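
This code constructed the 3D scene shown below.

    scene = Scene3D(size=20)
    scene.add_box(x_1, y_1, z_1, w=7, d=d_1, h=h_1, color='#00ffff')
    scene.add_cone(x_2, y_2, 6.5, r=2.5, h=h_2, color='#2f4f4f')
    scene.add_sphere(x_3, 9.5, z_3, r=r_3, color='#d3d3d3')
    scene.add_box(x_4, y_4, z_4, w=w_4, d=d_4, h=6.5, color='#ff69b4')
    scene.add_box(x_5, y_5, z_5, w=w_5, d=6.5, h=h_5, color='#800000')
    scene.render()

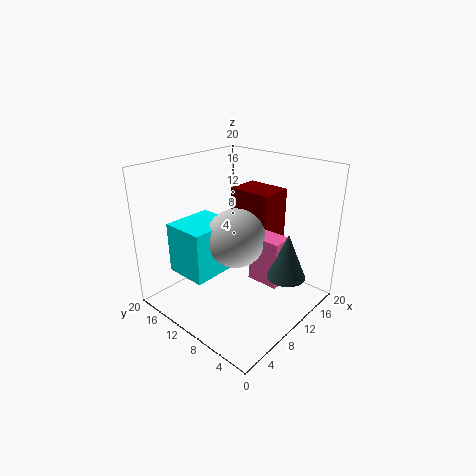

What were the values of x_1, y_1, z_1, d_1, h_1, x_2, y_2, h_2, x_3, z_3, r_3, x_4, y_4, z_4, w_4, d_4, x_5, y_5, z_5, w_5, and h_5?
x_1 = 3, y_1 = 10.5, z_1 = 5.5, d_1 = 6, h_1 = 7, x_2 = 11, y_2 = 2.5, h_2 = 6, x_3 = 9, z_3 = 10.5, r_3 = 4, x_4 = 10, y_4 = 3.5, z_4 = 4.5, w_4 = 3, d_4 = 4.5, x_5 = 13.5, y_5 = 8, z_5 = 7.5, w_5 = 5, h_5 = 8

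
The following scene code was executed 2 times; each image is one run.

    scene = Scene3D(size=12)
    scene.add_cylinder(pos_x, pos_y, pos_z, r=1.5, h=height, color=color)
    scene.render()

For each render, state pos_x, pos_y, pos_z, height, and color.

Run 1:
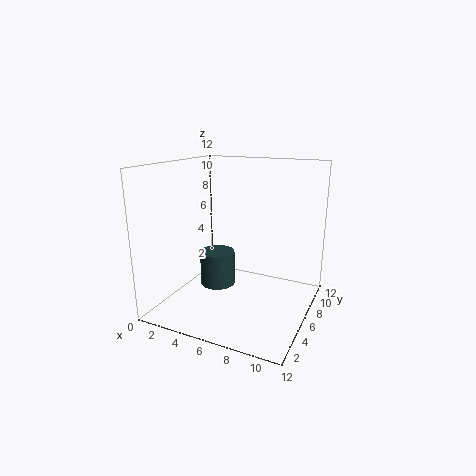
pos_x = 4, pos_y = 6, pos_z = 1.5, height = 3, color = 'darkslategray'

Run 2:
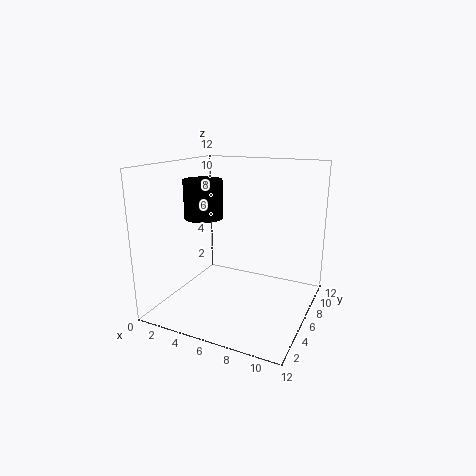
pos_x = 4, pos_y = 4, pos_z = 8, height = 3, color = 'black'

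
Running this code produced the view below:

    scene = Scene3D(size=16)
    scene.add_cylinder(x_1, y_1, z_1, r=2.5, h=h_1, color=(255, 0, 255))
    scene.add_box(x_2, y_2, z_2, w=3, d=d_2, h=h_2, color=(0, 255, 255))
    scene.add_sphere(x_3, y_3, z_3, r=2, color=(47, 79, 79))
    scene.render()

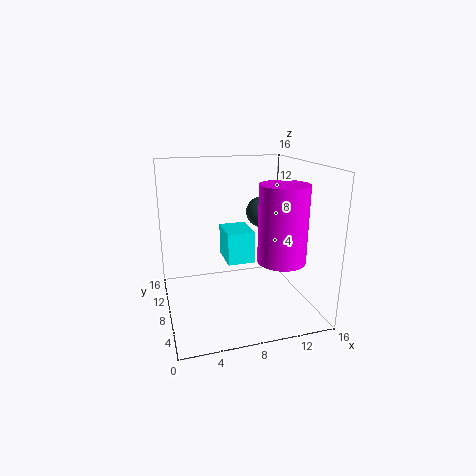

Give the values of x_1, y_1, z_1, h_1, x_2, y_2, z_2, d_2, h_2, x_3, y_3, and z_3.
x_1 = 11.5
y_1 = 4
z_1 = 6.5
h_1 = 8
x_2 = 6.5
y_2 = 6.5
z_2 = 5.5
d_2 = 4
h_2 = 3.5
x_3 = 13
y_3 = 14
z_3 = 9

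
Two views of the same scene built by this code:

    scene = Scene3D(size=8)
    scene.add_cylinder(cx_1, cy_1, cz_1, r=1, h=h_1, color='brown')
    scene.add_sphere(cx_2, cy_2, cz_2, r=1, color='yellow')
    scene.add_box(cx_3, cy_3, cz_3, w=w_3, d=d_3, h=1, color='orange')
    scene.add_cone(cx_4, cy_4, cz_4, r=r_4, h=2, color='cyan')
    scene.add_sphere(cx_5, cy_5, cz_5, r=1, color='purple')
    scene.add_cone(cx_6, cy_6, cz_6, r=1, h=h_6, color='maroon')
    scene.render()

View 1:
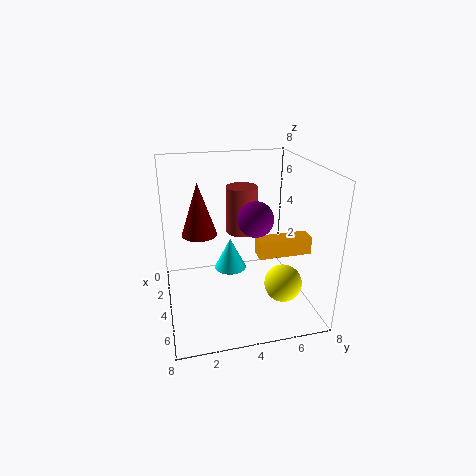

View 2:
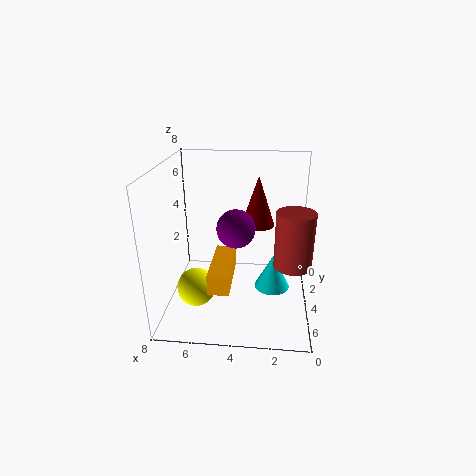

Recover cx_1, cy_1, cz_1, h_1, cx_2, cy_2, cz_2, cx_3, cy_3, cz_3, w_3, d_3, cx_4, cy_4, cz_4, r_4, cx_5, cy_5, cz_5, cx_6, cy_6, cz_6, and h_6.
cx_1 = 1; cy_1 = 5; cz_1 = 3; h_1 = 3; cx_2 = 6; cy_2 = 6; cz_2 = 2; cx_3 = 4; cy_3 = 5; cz_3 = 3; w_3 = 1; d_3 = 3; cx_4 = 2; cy_4 = 4; cz_4 = 1; r_4 = 1; cx_5 = 4; cy_5 = 5; cz_5 = 5; cx_6 = 3; cy_6 = 2; cz_6 = 4; h_6 = 3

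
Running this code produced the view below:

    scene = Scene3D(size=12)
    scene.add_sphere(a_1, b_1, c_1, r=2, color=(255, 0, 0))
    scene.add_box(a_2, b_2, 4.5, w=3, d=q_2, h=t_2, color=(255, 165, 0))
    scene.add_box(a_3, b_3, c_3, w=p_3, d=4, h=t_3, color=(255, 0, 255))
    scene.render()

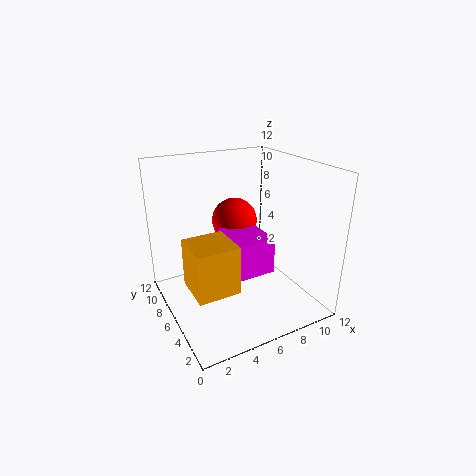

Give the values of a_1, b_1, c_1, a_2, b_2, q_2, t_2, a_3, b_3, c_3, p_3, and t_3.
a_1 = 7
b_1 = 8.5
c_1 = 6.5
a_2 = 0.5
b_2 = 1
q_2 = 3
t_2 = 3.5
a_3 = 5
b_3 = 3.5
c_3 = 3.5
p_3 = 3
t_3 = 3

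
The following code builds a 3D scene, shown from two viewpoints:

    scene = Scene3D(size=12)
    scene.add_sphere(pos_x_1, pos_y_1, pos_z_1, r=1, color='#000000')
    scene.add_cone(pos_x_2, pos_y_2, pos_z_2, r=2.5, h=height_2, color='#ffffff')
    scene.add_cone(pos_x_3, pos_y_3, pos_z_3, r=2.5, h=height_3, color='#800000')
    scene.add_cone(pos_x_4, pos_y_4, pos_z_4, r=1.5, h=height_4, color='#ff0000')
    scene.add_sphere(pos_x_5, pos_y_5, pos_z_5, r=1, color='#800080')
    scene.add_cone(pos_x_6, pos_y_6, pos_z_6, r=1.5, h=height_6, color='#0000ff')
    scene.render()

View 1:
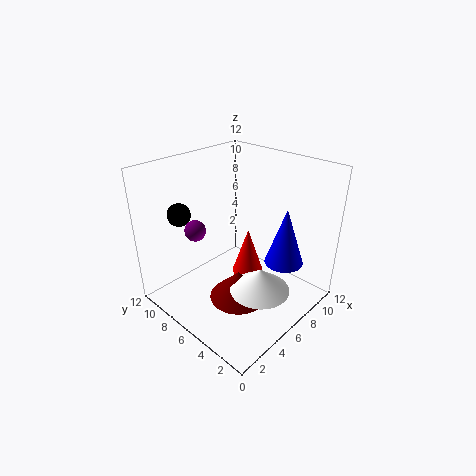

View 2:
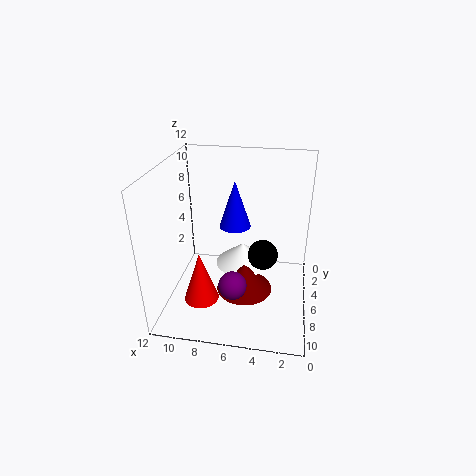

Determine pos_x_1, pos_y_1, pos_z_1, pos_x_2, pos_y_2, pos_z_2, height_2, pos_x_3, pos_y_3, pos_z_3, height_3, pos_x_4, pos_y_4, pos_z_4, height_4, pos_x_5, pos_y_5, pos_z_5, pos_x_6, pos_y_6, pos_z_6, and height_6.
pos_x_1 = 3.5, pos_y_1 = 10.5, pos_z_1 = 7.5, pos_x_2 = 6, pos_y_2 = 3.5, pos_z_2 = 2, height_2 = 2, pos_x_3 = 5.5, pos_y_3 = 5.5, pos_z_3 = 0.5, height_3 = 2.5, pos_x_4 = 9, pos_y_4 = 7.5, pos_z_4 = 0.5, height_4 = 4.5, pos_x_5 = 5.5, pos_y_5 = 11, pos_z_5 = 5, pos_x_6 = 7, pos_y_6 = 2, pos_z_6 = 5, height_6 = 4.5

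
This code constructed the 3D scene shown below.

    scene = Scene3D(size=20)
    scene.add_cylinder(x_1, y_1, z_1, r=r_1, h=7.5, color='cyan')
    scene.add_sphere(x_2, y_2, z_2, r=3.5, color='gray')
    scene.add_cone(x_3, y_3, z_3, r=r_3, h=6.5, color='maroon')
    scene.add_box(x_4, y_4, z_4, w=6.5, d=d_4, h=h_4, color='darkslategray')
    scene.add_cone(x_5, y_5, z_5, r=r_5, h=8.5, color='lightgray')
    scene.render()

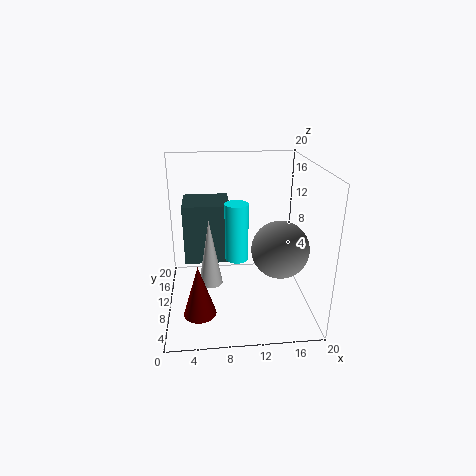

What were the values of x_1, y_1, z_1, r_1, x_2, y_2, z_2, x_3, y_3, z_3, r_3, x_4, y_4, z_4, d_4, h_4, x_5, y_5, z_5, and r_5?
x_1 = 9.5; y_1 = 7; z_1 = 8.5; r_1 = 1.5; x_2 = 14.5; y_2 = 4; z_2 = 11; x_3 = 4.5; y_3 = 2.5; z_3 = 3.5; r_3 = 2; x_4 = 2.5; y_4 = 10.5; z_4 = 6; d_4 = 6; h_4 = 8.5; x_5 = 6; y_5 = 5.5; z_5 = 6; r_5 = 1.5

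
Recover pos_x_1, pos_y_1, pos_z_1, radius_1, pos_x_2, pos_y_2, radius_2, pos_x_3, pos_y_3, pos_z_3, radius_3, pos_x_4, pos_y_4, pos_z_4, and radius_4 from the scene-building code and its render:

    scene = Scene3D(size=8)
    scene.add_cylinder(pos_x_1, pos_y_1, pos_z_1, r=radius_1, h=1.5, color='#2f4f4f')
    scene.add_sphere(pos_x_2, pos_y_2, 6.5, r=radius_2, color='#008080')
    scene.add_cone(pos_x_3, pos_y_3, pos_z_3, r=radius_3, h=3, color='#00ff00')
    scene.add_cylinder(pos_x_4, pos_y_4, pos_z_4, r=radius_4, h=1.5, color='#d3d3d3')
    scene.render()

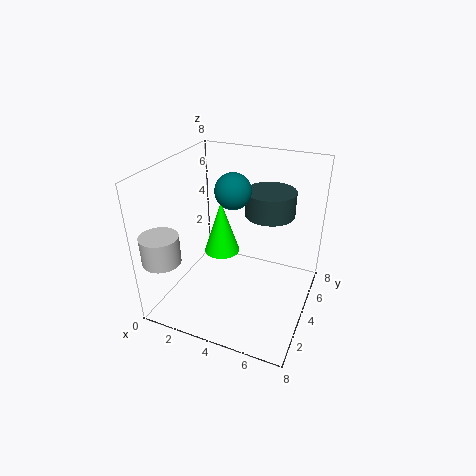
pos_x_1 = 5; pos_y_1 = 6.5; pos_z_1 = 4.5; radius_1 = 1.5; pos_x_2 = 3.5; pos_y_2 = 4.5; radius_2 = 1; pos_x_3 = 3; pos_y_3 = 4; pos_z_3 = 3; radius_3 = 1; pos_x_4 = 1; pos_y_4 = 1; pos_z_4 = 3.5; radius_4 = 1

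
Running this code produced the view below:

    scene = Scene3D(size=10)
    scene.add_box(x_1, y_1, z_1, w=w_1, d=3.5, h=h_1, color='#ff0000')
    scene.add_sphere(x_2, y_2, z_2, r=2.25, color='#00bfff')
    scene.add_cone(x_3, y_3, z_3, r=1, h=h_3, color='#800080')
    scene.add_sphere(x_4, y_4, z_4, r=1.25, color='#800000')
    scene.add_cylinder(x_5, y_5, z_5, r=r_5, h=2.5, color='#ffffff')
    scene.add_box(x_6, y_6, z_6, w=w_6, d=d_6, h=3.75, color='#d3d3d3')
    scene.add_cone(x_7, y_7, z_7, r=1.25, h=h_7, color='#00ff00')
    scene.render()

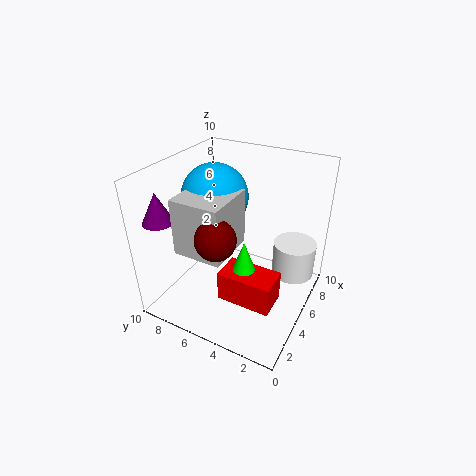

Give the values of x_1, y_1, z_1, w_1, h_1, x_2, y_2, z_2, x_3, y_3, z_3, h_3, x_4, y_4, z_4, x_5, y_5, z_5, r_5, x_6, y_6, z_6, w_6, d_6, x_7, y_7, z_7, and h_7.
x_1 = 1.75, y_1 = 1.25, z_1 = 2.25, w_1 = 2, h_1 = 2, x_2 = 5, y_2 = 6.75, z_2 = 7.75, x_3 = 1.5, y_3 = 8.75, z_3 = 7, h_3 = 2, x_4 = 1.75, y_4 = 4.75, z_4 = 6.75, x_5 = 7, y_5 = 1.5, z_5 = 2, r_5 = 1.5, x_6 = 1.5, y_6 = 4.5, z_6 = 5, w_6 = 3.5, d_6 = 3.25, x_7 = 3, y_7 = 3.5, z_7 = 2.75, h_7 = 3.5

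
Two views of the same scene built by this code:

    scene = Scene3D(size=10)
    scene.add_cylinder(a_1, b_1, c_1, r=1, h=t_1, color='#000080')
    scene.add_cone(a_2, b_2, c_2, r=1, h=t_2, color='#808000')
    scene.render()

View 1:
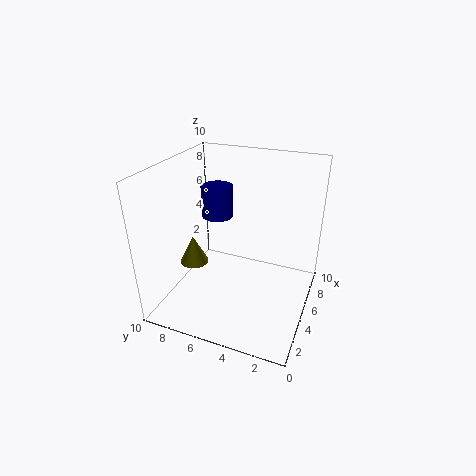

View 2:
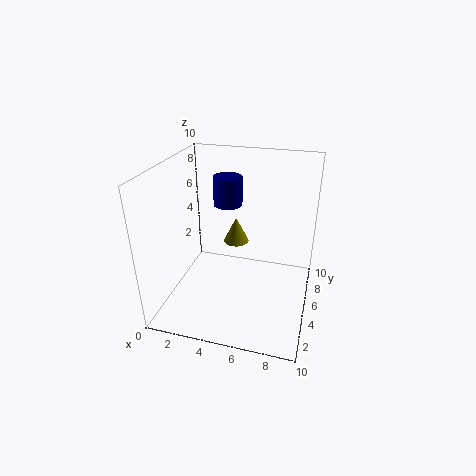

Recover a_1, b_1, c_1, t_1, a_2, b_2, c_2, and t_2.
a_1 = 4; b_1 = 6; c_1 = 7; t_1 = 2; a_2 = 4; b_2 = 8; c_2 = 3; t_2 = 2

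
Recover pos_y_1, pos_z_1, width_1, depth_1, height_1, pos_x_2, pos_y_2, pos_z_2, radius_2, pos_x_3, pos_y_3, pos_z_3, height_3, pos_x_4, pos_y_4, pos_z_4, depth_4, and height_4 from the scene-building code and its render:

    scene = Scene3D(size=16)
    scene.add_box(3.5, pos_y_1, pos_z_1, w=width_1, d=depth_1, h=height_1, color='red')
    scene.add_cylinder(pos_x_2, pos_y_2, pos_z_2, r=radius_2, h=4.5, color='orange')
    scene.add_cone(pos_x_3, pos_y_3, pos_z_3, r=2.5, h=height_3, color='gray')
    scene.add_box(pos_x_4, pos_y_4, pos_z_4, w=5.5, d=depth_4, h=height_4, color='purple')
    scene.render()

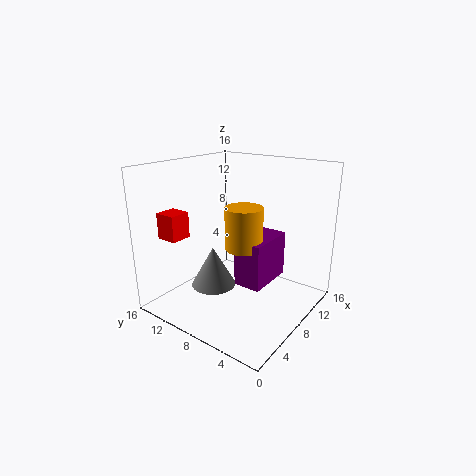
pos_y_1 = 13.5
pos_z_1 = 7.5
width_1 = 2.5
depth_1 = 2.5
height_1 = 3
pos_x_2 = 7
pos_y_2 = 6.5
pos_z_2 = 7.5
radius_2 = 2
pos_x_3 = 6
pos_y_3 = 10
pos_z_3 = 2.5
height_3 = 4.5
pos_x_4 = 6
pos_y_4 = 4
pos_z_4 = 3.5
depth_4 = 3
height_4 = 5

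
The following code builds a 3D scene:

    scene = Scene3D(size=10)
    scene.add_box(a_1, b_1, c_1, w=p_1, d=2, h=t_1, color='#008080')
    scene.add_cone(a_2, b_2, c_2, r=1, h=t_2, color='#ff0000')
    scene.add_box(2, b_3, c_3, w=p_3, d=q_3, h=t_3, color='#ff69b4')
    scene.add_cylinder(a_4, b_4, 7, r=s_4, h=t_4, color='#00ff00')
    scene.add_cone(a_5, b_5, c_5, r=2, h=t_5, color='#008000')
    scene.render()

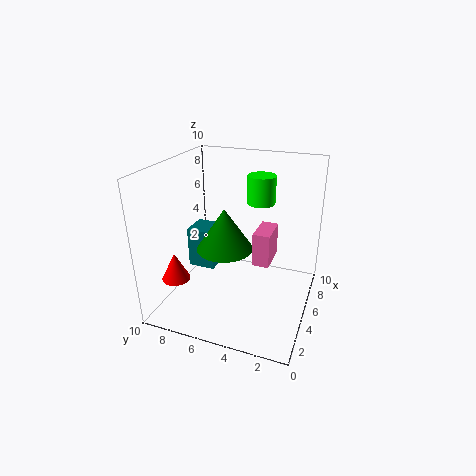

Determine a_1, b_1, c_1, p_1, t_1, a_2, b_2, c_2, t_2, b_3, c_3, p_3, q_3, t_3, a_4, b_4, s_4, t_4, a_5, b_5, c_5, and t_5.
a_1 = 5, b_1 = 7, c_1 = 2, p_1 = 2, t_1 = 3, a_2 = 3, b_2 = 9, c_2 = 2, t_2 = 2, b_3 = 2, c_3 = 5, p_3 = 2, q_3 = 1, t_3 = 2, a_4 = 7, b_4 = 4, s_4 = 1, t_4 = 2, a_5 = 5, b_5 = 6, c_5 = 4, t_5 = 3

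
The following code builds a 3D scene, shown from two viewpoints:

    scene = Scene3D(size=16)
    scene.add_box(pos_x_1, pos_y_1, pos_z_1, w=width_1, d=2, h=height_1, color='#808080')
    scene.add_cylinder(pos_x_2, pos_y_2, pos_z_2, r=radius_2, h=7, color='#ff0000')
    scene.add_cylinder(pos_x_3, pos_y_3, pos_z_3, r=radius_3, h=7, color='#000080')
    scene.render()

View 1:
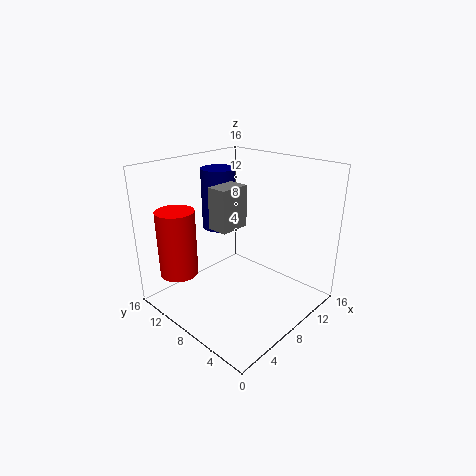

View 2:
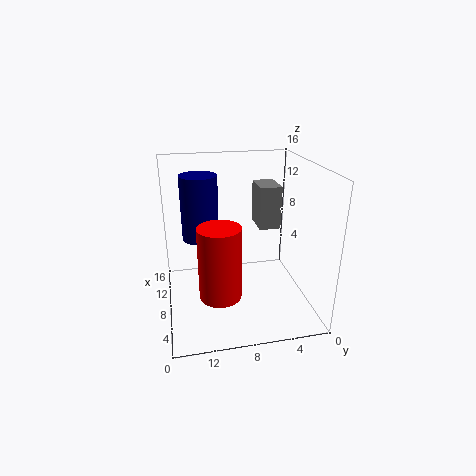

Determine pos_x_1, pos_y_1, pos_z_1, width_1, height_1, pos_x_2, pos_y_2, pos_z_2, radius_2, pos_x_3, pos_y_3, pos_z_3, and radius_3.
pos_x_1 = 3, pos_y_1 = 5, pos_z_1 = 11, width_1 = 3, height_1 = 4, pos_x_2 = 2, pos_y_2 = 11, pos_z_2 = 5, radius_2 = 2, pos_x_3 = 9, pos_y_3 = 12, pos_z_3 = 8, radius_3 = 2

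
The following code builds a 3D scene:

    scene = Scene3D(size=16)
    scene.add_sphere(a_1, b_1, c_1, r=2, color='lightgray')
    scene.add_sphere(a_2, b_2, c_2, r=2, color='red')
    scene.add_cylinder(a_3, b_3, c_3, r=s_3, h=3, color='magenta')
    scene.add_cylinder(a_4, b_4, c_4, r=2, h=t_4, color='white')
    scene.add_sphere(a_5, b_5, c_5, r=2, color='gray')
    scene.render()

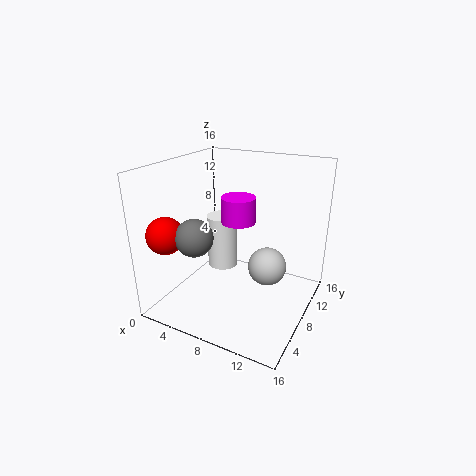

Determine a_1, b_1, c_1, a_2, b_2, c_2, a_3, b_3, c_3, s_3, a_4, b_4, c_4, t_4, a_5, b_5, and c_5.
a_1 = 12, b_1 = 7, c_1 = 6, a_2 = 2, b_2 = 3, c_2 = 9, a_3 = 7, b_3 = 10, c_3 = 9, s_3 = 2, a_4 = 3, b_4 = 13, c_4 = 1, t_4 = 7, a_5 = 5, b_5 = 4, c_5 = 9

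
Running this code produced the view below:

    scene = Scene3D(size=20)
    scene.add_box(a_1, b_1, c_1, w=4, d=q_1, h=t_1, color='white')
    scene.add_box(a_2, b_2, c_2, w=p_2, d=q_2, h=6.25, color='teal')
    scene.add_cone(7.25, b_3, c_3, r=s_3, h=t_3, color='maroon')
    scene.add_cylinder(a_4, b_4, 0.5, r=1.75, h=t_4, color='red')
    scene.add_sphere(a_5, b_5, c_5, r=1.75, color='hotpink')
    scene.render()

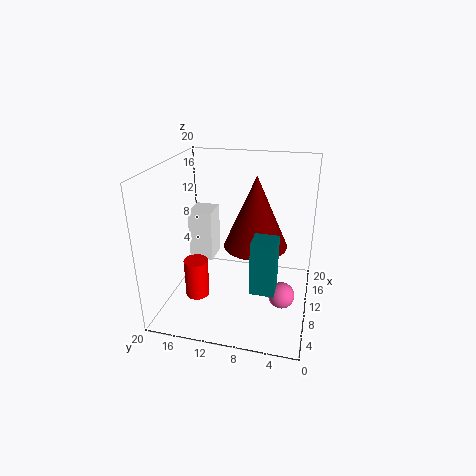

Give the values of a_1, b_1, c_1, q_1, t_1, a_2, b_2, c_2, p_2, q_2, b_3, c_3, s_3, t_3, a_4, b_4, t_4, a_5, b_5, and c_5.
a_1 = 11; b_1 = 14.25; c_1 = 5.25; q_1 = 3.5; t_1 = 7.5; a_2 = 0.25; b_2 = 3.5; c_2 = 8.25; p_2 = 2.75; q_2 = 2.75; b_3 = 7; c_3 = 10.75; s_3 = 4; t_3 = 9; a_4 = 8.75; b_4 = 16; t_4 = 5.75; a_5 = 7.25; b_5 = 3.25; c_5 = 3.5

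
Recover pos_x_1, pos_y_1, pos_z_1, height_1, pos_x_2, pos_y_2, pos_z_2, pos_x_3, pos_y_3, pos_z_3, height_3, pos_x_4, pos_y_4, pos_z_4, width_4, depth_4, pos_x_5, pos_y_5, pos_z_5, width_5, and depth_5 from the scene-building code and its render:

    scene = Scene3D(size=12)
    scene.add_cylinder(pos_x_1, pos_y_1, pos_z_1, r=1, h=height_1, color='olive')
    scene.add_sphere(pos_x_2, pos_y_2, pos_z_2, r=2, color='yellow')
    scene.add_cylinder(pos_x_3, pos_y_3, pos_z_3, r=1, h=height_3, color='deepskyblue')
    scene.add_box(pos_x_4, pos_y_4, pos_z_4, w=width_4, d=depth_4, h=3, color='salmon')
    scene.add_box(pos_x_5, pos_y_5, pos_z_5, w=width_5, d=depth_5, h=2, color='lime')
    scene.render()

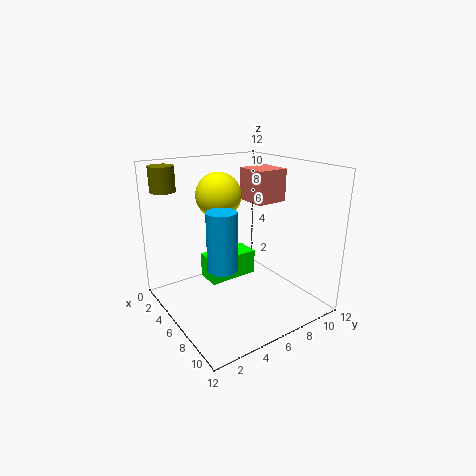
pos_x_1 = 3, pos_y_1 = 1, pos_z_1 = 10, height_1 = 2, pos_x_2 = 3, pos_y_2 = 6, pos_z_2 = 9, pos_x_3 = 10, pos_y_3 = 2, pos_z_3 = 6, height_3 = 4, pos_x_4 = 2, pos_y_4 = 9, pos_z_4 = 8, width_4 = 3, depth_4 = 3, pos_x_5 = 5, pos_y_5 = 3, pos_z_5 = 3, width_5 = 2, depth_5 = 4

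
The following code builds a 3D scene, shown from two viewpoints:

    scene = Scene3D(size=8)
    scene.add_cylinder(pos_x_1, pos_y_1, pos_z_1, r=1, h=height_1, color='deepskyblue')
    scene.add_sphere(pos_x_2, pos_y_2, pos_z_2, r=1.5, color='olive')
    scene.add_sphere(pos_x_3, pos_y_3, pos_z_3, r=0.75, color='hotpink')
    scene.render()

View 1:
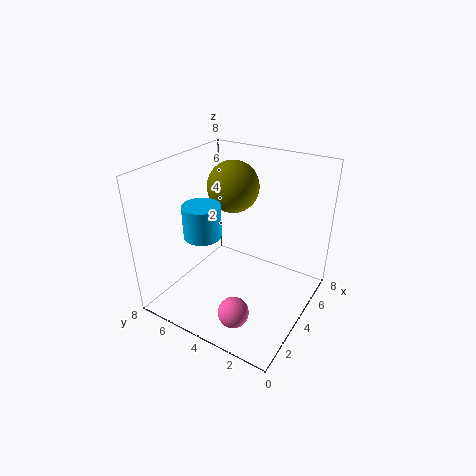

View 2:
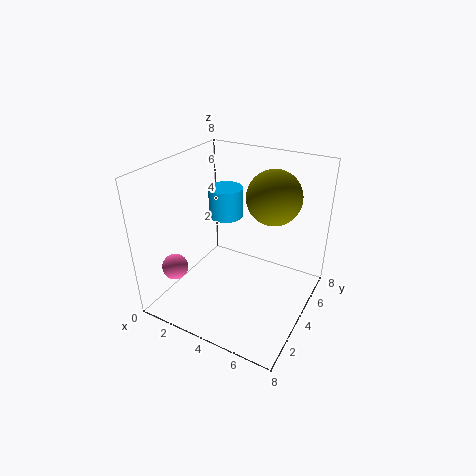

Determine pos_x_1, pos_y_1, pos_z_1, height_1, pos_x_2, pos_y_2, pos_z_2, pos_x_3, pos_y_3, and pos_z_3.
pos_x_1 = 2.5; pos_y_1 = 5.25; pos_z_1 = 4.5; height_1 = 1.75; pos_x_2 = 5.5; pos_y_2 = 5.25; pos_z_2 = 6.25; pos_x_3 = 0.75; pos_y_3 = 2.25; pos_z_3 = 2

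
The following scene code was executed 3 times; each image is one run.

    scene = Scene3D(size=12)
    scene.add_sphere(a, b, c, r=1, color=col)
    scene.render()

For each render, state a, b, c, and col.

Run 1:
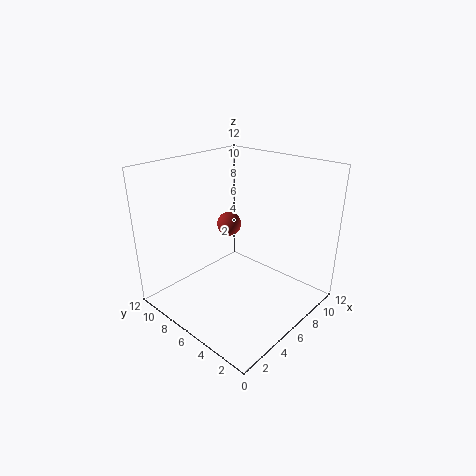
a = 6; b = 7; c = 7; col = 'brown'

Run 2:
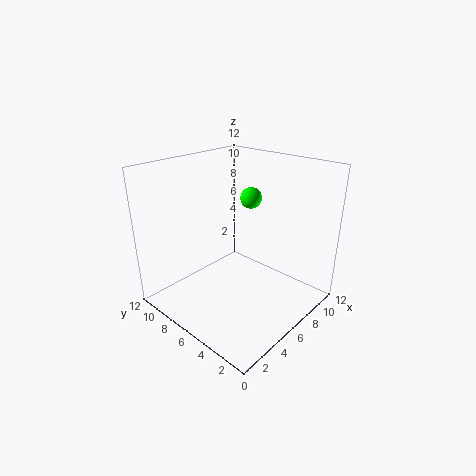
a = 10; b = 8; c = 8; col = 'lime'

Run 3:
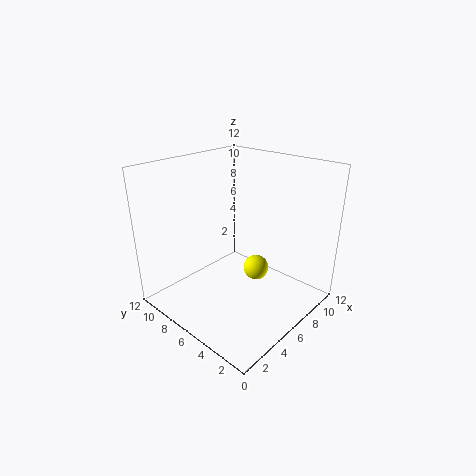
a = 6; b = 4; c = 4; col = 'yellow'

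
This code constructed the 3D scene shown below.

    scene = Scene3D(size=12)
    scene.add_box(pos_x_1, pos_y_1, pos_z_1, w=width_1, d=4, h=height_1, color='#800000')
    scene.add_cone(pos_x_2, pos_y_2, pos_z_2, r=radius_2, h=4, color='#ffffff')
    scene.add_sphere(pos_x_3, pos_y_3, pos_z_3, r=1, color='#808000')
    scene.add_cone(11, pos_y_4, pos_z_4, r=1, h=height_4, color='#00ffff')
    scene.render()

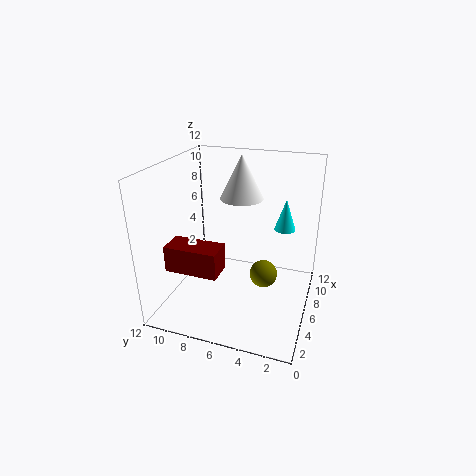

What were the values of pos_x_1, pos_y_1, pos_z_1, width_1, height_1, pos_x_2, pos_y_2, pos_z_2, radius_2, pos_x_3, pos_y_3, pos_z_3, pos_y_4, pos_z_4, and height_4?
pos_x_1 = 1
pos_y_1 = 6
pos_z_1 = 5
width_1 = 2
height_1 = 2
pos_x_2 = 10
pos_y_2 = 7
pos_z_2 = 8
radius_2 = 2
pos_x_3 = 3
pos_y_3 = 3
pos_z_3 = 5
pos_y_4 = 3
pos_z_4 = 5
height_4 = 3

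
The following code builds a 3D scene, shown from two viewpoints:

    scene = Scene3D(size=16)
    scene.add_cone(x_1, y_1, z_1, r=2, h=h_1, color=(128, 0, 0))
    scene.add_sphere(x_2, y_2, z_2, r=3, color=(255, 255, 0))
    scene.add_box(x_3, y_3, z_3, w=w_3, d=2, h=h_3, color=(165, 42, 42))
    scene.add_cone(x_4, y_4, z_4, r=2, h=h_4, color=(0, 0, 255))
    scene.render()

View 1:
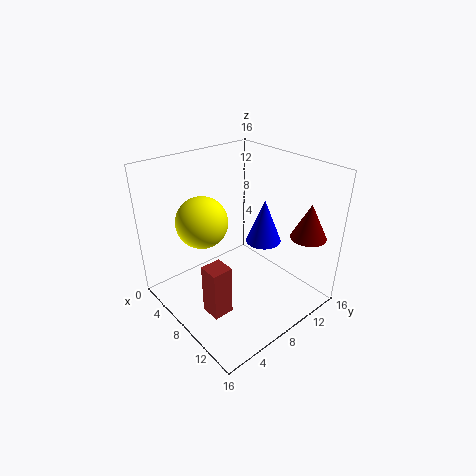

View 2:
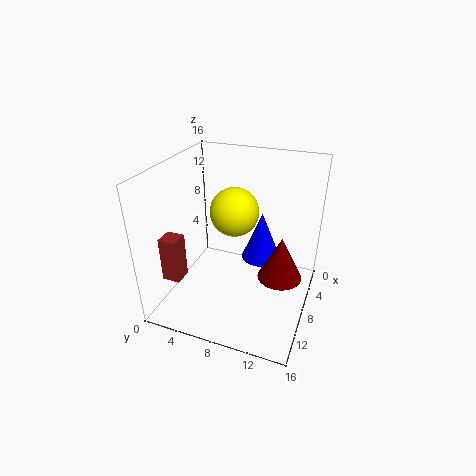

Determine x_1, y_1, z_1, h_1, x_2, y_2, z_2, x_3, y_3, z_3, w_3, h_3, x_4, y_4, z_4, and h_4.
x_1 = 13, y_1 = 14, z_1 = 8, h_1 = 4, x_2 = 4, y_2 = 6, z_2 = 9, x_3 = 11, y_3 = 1, z_3 = 4, w_3 = 2, h_3 = 5, x_4 = 9, y_4 = 11, z_4 = 7, h_4 = 5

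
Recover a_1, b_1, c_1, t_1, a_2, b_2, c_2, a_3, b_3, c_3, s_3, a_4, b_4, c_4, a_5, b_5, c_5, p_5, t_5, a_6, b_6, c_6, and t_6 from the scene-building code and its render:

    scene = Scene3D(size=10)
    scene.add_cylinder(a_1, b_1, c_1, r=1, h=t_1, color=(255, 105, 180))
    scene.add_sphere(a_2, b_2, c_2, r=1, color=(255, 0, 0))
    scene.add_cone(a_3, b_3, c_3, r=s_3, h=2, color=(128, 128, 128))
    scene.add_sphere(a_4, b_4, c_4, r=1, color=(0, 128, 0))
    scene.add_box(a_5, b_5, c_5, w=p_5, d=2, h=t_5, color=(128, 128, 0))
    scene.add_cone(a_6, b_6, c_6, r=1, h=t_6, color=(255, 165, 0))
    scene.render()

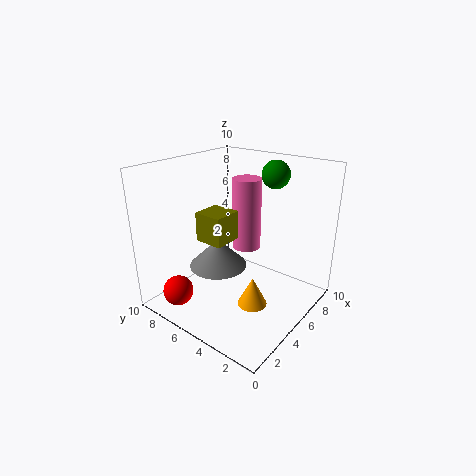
a_1 = 6, b_1 = 5, c_1 = 4, t_1 = 5, a_2 = 1, b_2 = 7, c_2 = 2, a_3 = 4, b_3 = 6, c_3 = 3, s_3 = 2, a_4 = 8, b_4 = 4, c_4 = 9, a_5 = 3, b_5 = 5, c_5 = 5, p_5 = 2, t_5 = 2, a_6 = 4, b_6 = 3, c_6 = 1, t_6 = 2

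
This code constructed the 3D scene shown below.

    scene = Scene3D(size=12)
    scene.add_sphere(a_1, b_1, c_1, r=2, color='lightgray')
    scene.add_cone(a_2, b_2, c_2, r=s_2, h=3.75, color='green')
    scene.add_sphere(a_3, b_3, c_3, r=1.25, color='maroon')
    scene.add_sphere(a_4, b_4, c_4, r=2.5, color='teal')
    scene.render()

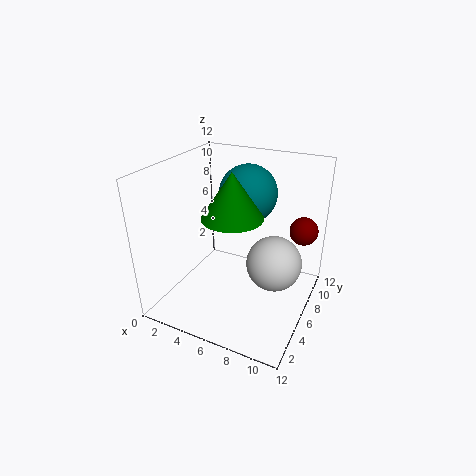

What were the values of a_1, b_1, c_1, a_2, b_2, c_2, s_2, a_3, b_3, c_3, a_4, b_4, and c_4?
a_1 = 10, b_1 = 3.75, c_1 = 6, a_2 = 5.75, b_2 = 5.5, c_2 = 8, s_2 = 2.5, a_3 = 10.5, b_3 = 10, c_3 = 5.75, a_4 = 5.75, b_4 = 8.5, c_4 = 9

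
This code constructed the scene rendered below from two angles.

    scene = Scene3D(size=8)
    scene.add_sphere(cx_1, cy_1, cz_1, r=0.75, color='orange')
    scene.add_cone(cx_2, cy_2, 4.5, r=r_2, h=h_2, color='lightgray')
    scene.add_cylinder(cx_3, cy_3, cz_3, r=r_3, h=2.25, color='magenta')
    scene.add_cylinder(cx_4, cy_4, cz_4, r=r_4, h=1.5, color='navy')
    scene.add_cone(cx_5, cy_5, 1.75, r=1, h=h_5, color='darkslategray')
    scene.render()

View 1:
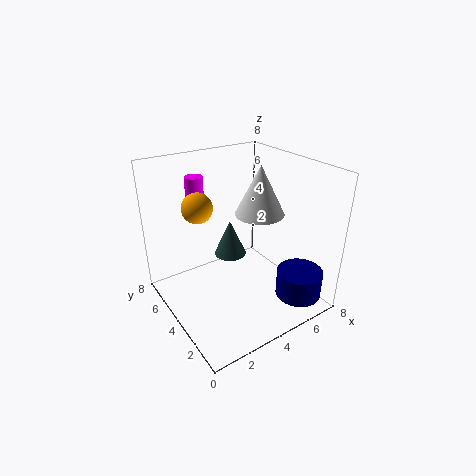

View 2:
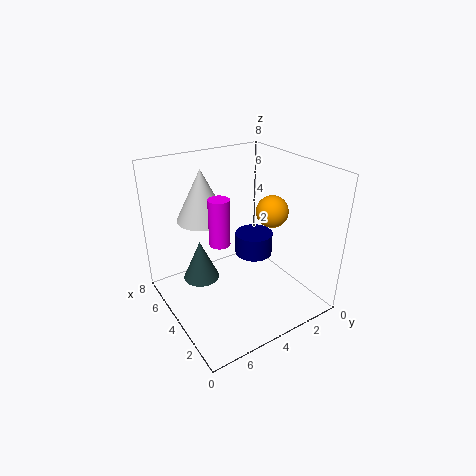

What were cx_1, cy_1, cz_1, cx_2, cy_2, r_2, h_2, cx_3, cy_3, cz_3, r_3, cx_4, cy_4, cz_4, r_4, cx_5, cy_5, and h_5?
cx_1 = 1.5; cy_1 = 3.75; cz_1 = 6.5; cx_2 = 6.25; cy_2 = 5; r_2 = 1.5; h_2 = 3; cx_3 = 2.5; cy_3 = 6; cz_3 = 5; r_3 = 0.5; cx_4 = 6.25; cy_4 = 1.25; cz_4 = 1; r_4 = 1.25; cx_5 = 4.75; cy_5 = 6; h_5 = 2.25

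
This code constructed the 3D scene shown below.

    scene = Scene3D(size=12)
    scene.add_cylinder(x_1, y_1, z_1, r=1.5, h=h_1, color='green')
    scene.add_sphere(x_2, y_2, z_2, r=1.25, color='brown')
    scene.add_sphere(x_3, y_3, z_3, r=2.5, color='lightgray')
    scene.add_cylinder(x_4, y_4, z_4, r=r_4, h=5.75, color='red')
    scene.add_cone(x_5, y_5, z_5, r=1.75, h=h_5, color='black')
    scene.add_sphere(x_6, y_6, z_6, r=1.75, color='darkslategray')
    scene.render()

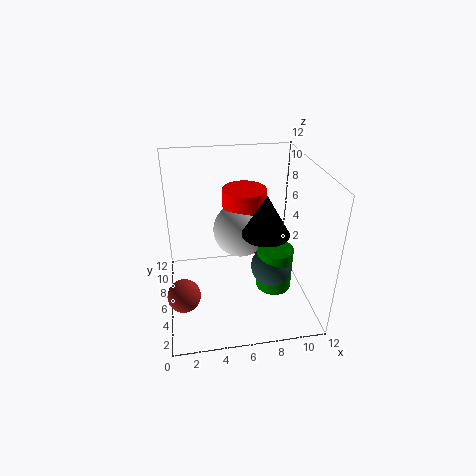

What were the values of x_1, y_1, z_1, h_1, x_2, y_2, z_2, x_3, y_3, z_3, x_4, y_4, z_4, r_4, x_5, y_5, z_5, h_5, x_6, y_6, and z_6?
x_1 = 9, y_1 = 5, z_1 = 1.5, h_1 = 3.75, x_2 = 1.25, y_2 = 2.5, z_2 = 3.5, x_3 = 6.75, y_3 = 9, z_3 = 5, x_4 = 7.25, y_4 = 9.75, z_4 = 3, r_4 = 2, x_5 = 7.5, y_5 = 3, z_5 = 8, h_5 = 3, x_6 = 8.75, y_6 = 5, z_6 = 3.5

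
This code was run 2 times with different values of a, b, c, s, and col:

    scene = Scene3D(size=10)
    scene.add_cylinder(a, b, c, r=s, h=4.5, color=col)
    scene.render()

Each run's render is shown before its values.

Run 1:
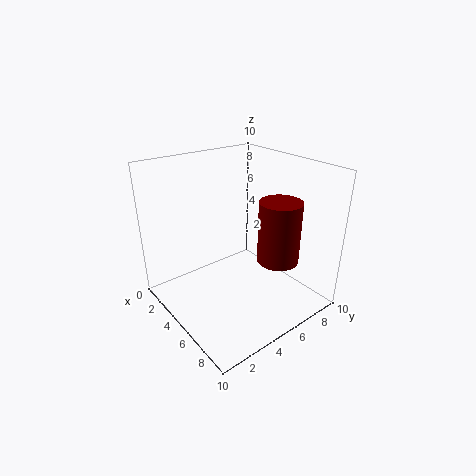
a = 6.5
b = 7.5
c = 3
s = 1.5
col = 'maroon'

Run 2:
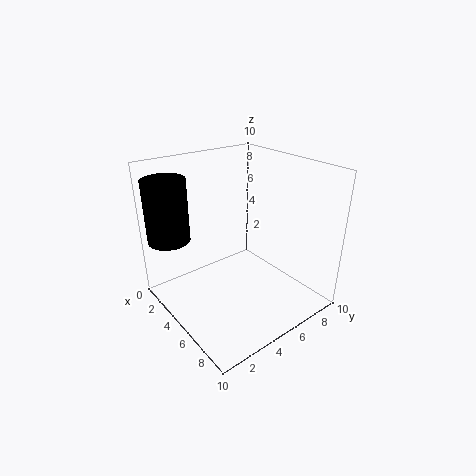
a = 1.5
b = 1.5
c = 4.5
s = 1.5
col = 'black'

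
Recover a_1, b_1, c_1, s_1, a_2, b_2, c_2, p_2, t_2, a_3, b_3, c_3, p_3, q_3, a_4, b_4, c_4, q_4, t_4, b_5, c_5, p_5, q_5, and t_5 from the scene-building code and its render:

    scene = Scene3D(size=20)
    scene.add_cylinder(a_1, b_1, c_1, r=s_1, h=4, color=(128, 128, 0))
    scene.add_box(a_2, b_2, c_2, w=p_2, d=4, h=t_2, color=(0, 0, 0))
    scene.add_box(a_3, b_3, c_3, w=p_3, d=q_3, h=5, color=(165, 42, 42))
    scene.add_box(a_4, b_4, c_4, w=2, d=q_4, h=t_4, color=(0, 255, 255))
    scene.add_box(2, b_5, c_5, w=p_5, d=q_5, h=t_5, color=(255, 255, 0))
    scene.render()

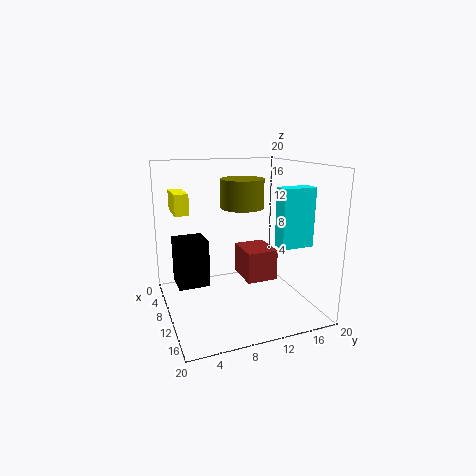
a_1 = 9, b_1 = 11, c_1 = 14, s_1 = 3, a_2 = 9, b_2 = 1, c_2 = 5, p_2 = 4, t_2 = 6, a_3 = 1, b_3 = 13, c_3 = 1, p_3 = 6, q_3 = 5, a_4 = 17, b_4 = 12, c_4 = 11, q_4 = 4, t_4 = 7, b_5 = 2, c_5 = 13, p_5 = 5, q_5 = 2, t_5 = 3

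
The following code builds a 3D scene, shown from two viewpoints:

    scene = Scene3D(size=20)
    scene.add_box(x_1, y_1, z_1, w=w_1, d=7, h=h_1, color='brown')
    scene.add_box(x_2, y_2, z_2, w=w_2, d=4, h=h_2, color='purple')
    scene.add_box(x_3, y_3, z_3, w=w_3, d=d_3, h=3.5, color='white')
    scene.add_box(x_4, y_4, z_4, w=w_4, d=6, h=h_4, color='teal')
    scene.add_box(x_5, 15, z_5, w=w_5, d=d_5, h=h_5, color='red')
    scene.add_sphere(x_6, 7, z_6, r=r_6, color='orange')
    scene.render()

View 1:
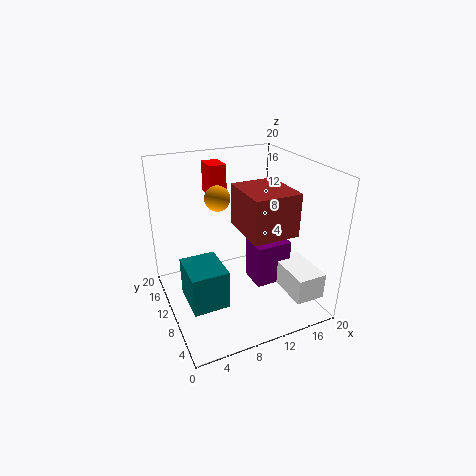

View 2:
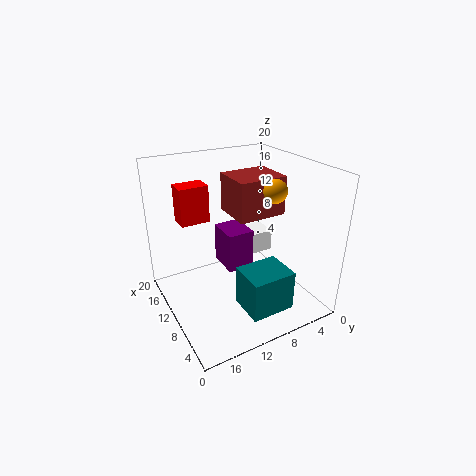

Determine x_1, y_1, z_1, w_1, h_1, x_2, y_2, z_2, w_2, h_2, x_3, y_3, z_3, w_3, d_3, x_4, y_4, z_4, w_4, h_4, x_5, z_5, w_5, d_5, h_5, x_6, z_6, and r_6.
x_1 = 9
y_1 = 3
z_1 = 12.5
w_1 = 6
h_1 = 5.5
x_2 = 11.5
y_2 = 6.5
z_2 = 3.5
w_2 = 5
h_2 = 6
x_3 = 14.5
y_3 = 1
z_3 = 3.5
w_3 = 4
d_3 = 6.5
x_4 = 2
y_4 = 6
z_4 = 2
w_4 = 5
h_4 = 5.5
x_5 = 8
z_5 = 14.5
w_5 = 2.5
d_5 = 3.5
h_5 = 4.5
x_6 = 6
z_6 = 17.5
r_6 = 1.5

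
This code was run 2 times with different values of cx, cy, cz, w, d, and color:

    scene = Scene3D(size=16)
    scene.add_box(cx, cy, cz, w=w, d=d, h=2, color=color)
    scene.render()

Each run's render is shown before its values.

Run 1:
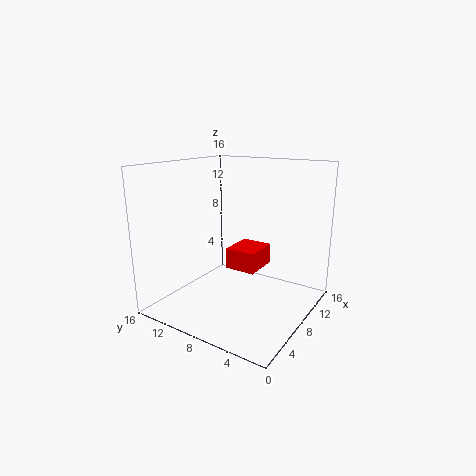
cx = 3.5; cy = 3.5; cz = 6.5; w = 3.5; d = 3; color = 'red'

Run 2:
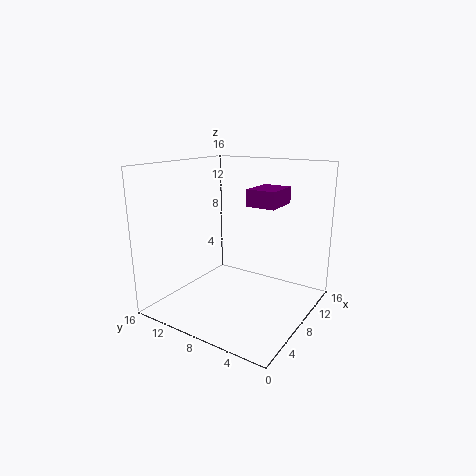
cx = 10.5; cy = 5; cz = 11; w = 4.5; d = 3.5; color = 'purple'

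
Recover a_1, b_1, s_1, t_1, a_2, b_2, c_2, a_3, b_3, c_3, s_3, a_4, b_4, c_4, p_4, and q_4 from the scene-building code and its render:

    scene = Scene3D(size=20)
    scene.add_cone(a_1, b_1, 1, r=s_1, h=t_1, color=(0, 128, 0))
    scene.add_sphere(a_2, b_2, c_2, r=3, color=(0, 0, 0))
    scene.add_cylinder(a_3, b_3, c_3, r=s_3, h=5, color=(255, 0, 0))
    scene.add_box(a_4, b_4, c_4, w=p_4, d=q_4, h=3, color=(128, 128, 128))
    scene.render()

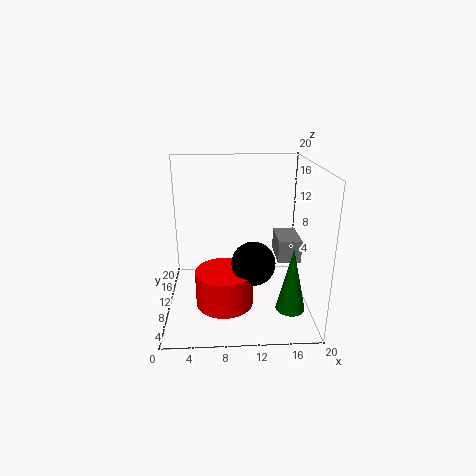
a_1 = 17, b_1 = 6, s_1 = 2, t_1 = 9, a_2 = 12, b_2 = 8, c_2 = 7, a_3 = 8, b_3 = 8, c_3 = 1, s_3 = 4, a_4 = 15, b_4 = 6, c_4 = 8, p_4 = 3, q_4 = 5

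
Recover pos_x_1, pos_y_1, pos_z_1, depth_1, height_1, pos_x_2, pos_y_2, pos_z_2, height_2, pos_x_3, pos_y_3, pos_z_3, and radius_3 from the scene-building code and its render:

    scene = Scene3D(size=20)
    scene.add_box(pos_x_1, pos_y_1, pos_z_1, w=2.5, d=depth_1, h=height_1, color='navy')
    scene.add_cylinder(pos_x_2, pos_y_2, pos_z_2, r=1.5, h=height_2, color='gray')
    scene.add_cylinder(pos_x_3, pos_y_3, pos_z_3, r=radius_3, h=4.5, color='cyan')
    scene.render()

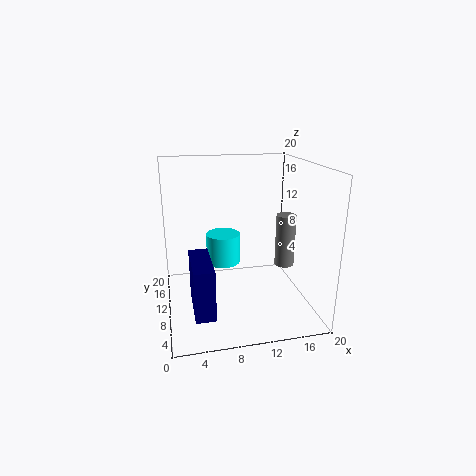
pos_x_1 = 3
pos_y_1 = 1.5
pos_z_1 = 3
depth_1 = 7
height_1 = 6.5
pos_x_2 = 18
pos_y_2 = 12.5
pos_z_2 = 4
height_2 = 8
pos_x_3 = 8.5
pos_y_3 = 13.5
pos_z_3 = 5
radius_3 = 2.5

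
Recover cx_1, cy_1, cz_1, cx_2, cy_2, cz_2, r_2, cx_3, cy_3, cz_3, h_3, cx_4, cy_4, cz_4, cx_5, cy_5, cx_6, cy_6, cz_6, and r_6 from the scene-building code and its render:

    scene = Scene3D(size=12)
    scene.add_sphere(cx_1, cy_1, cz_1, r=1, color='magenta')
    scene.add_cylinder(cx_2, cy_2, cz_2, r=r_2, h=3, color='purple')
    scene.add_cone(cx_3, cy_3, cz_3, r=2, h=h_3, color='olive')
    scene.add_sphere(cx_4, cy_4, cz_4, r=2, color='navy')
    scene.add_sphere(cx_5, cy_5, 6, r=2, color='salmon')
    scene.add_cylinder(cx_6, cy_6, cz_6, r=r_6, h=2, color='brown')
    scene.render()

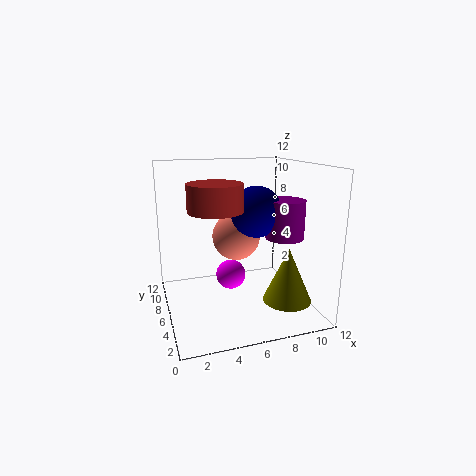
cx_1 = 4; cy_1 = 1.5; cz_1 = 5; cx_2 = 9; cy_2 = 3.5; cz_2 = 6.5; r_2 = 1.5; cx_3 = 9.5; cy_3 = 3.5; cz_3 = 1; h_3 = 4.5; cx_4 = 7; cy_4 = 4.5; cz_4 = 8.5; cx_5 = 6; cy_5 = 6.5; cx_6 = 3.5; cy_6 = 3.5; cz_6 = 9; r_6 = 2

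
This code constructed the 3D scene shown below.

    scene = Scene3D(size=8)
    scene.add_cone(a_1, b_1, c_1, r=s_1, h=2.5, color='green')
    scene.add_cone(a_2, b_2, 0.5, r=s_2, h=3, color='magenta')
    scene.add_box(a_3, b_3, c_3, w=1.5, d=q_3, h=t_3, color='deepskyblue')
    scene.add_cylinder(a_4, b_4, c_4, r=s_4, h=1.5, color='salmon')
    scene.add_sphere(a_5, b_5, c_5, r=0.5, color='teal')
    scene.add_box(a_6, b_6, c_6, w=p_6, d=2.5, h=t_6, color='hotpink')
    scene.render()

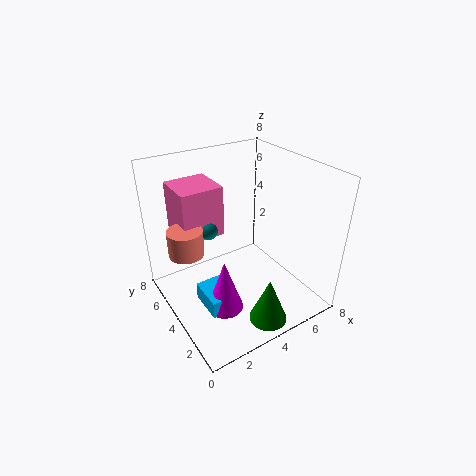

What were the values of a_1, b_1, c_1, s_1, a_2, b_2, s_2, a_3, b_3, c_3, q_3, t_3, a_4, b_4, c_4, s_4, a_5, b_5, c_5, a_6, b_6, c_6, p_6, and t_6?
a_1 = 4, b_1 = 1, c_1 = 0.5, s_1 = 1, a_2 = 2.5, b_2 = 3, s_2 = 1, a_3 = 1.5, b_3 = 2.5, c_3 = 0.5, q_3 = 2, t_3 = 1, a_4 = 1.5, b_4 = 5.5, c_4 = 3, s_4 = 1, a_5 = 3, b_5 = 5.5, c_5 = 4, a_6 = 1.5, b_6 = 5.5, c_6 = 3.5, p_6 = 2.5, t_6 = 3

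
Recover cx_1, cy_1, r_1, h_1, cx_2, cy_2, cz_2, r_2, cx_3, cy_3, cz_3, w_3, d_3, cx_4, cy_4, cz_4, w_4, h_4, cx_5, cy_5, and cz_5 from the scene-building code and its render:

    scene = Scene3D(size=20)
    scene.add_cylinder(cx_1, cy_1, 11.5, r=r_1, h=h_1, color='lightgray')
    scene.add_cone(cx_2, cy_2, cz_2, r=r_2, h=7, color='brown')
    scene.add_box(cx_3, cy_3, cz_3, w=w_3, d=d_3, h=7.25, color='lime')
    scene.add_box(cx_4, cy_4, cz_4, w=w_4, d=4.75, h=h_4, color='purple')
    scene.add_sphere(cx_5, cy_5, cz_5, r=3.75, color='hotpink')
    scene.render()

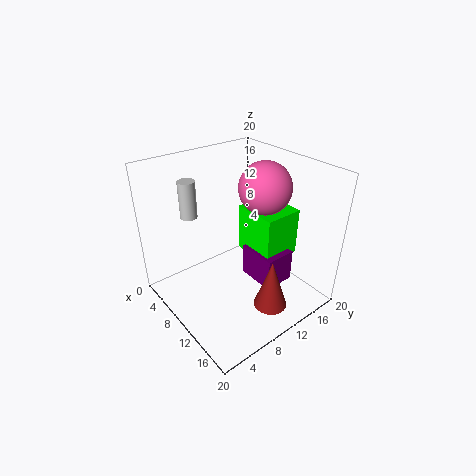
cx_1 = 3
cy_1 = 6.5
r_1 = 1.25
h_1 = 5.5
cx_2 = 16.25
cy_2 = 10.75
cz_2 = 2
r_2 = 2.25
cx_3 = 5.75
cy_3 = 13.5
cz_3 = 5
w_3 = 6.75
d_3 = 6
cx_4 = 7.5
cy_4 = 13
cz_4 = 1.25
w_4 = 6
h_4 = 5
cx_5 = 9.75
cy_5 = 15
cz_5 = 16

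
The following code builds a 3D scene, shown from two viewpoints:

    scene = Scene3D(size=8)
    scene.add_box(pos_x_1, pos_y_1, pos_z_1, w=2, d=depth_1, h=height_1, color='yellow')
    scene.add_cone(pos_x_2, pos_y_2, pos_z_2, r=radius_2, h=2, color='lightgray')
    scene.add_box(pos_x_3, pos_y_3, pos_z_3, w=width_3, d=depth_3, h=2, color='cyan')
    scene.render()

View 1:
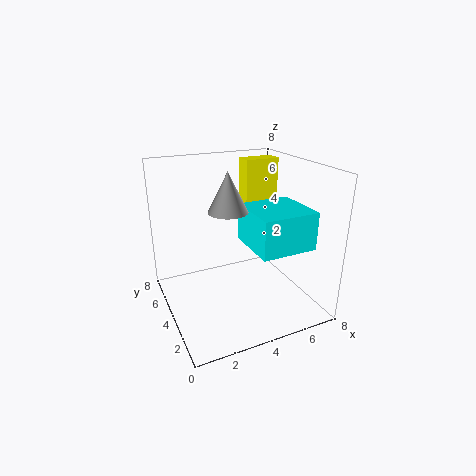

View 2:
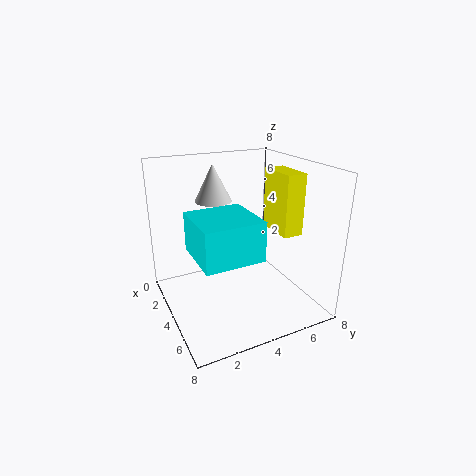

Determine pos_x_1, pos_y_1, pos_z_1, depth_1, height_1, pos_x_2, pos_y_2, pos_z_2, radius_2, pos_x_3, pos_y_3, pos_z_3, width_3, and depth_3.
pos_x_1 = 5; pos_y_1 = 5; pos_z_1 = 5; depth_1 = 1; height_1 = 3; pos_x_2 = 3; pos_y_2 = 3; pos_z_2 = 6; radius_2 = 1; pos_x_3 = 4; pos_y_3 = 1; pos_z_3 = 4; width_3 = 3; depth_3 = 3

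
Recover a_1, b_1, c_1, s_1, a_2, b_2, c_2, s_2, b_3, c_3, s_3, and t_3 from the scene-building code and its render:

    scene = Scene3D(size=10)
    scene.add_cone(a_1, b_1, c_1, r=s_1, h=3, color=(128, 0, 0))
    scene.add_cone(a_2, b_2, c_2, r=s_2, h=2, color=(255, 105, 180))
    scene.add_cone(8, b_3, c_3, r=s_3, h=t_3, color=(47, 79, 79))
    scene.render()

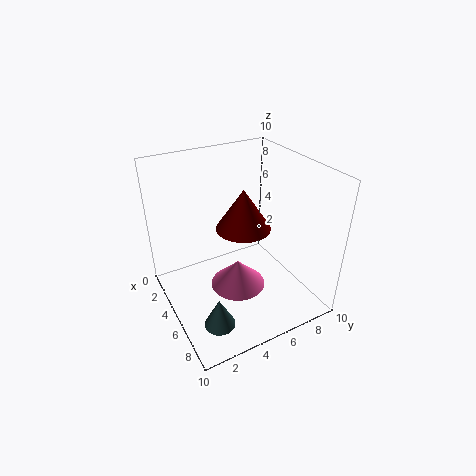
a_1 = 4, b_1 = 6, c_1 = 5, s_1 = 2, a_2 = 5, b_2 = 5, c_2 = 1, s_2 = 2, b_3 = 2, c_3 = 1, s_3 = 1, t_3 = 2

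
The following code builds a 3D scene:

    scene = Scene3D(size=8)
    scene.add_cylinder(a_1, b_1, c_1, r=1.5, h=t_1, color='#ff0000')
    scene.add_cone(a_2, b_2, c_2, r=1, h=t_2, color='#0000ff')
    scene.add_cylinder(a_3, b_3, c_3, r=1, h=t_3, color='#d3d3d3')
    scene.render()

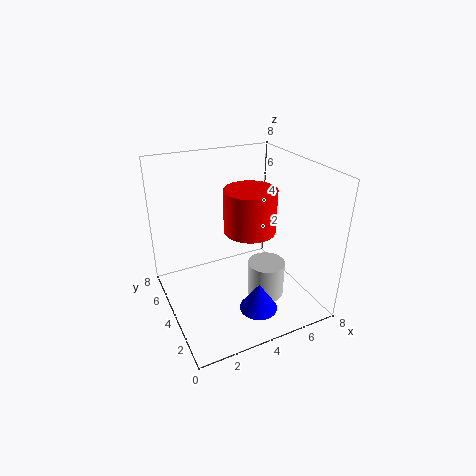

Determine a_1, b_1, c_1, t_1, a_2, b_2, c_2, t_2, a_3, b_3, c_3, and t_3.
a_1 = 5, b_1 = 4.5, c_1 = 4, t_1 = 2.5, a_2 = 4, b_2 = 1.5, c_2 = 1, t_2 = 1.5, a_3 = 5, b_3 = 2.5, c_3 = 1, t_3 = 2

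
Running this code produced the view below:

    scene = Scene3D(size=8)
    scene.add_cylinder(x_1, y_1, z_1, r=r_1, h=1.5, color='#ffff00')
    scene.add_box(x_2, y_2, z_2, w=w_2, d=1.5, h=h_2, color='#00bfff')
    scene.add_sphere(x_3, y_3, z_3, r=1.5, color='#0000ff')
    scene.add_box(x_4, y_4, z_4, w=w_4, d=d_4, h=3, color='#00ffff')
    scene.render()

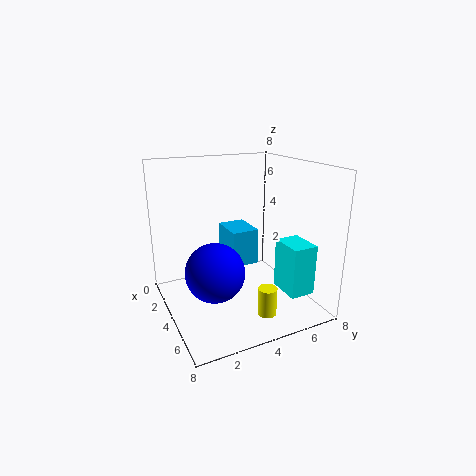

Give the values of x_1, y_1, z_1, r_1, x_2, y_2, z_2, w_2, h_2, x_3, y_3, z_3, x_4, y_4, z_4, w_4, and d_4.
x_1 = 6.5
y_1 = 4.5
z_1 = 0.5
r_1 = 0.5
x_2 = 2.5
y_2 = 3.5
z_2 = 2.5
w_2 = 2
h_2 = 2
x_3 = 5.5
y_3 = 2
z_3 = 3
x_4 = 4
y_4 = 6.5
z_4 = 0.5
w_4 = 2
d_4 = 1.5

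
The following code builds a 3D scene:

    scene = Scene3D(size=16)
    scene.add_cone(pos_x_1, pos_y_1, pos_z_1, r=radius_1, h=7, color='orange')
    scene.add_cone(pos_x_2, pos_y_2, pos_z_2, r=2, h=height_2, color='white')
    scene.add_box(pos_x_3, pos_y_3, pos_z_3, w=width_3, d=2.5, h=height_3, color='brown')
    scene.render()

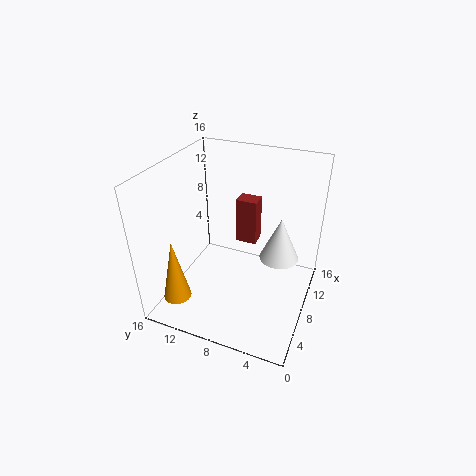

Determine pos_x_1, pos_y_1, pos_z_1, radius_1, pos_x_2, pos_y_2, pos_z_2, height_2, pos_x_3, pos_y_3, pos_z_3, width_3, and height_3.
pos_x_1 = 2.5; pos_y_1 = 13; pos_z_1 = 2.5; radius_1 = 1.5; pos_x_2 = 7; pos_y_2 = 3; pos_z_2 = 7.5; height_2 = 4.5; pos_x_3 = 11; pos_y_3 = 7; pos_z_3 = 5.5; width_3 = 2; height_3 = 5.5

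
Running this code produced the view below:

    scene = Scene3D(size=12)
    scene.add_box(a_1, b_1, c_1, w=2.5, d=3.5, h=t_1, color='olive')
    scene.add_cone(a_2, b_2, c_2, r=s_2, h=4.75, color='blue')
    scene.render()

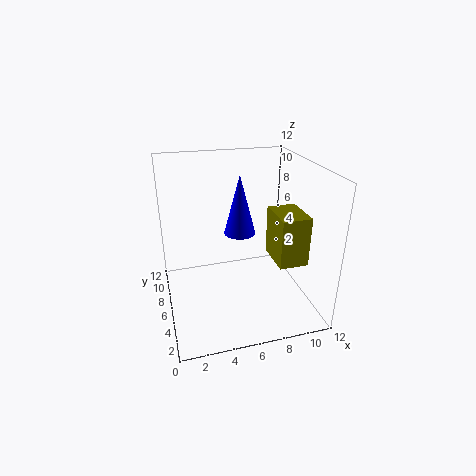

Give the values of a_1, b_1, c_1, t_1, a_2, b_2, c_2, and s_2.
a_1 = 9, b_1 = 3.75, c_1 = 3.75, t_1 = 4.25, a_2 = 6, b_2 = 5.5, c_2 = 6.75, s_2 = 1.25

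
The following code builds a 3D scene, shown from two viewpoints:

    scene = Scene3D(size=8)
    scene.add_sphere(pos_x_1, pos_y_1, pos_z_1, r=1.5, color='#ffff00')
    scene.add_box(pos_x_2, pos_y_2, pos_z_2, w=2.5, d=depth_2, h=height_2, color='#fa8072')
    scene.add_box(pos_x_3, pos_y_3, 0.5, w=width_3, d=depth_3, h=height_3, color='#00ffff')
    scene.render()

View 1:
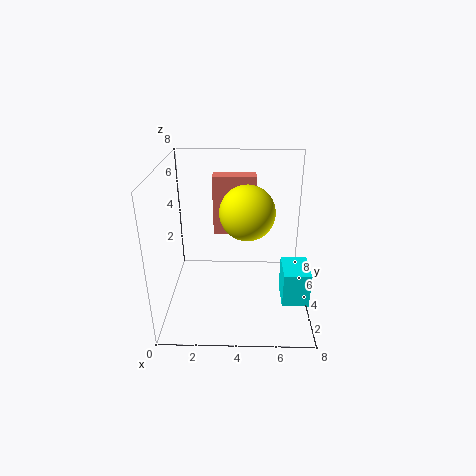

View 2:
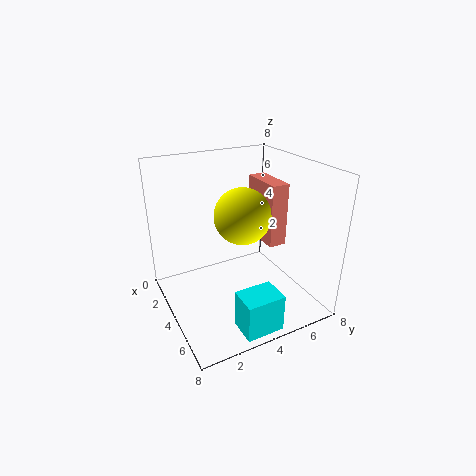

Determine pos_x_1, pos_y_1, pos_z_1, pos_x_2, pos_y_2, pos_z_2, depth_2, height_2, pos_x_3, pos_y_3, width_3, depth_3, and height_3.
pos_x_1 = 4.5; pos_y_1 = 4; pos_z_1 = 5.5; pos_x_2 = 2.5; pos_y_2 = 5.5; pos_z_2 = 3.5; depth_2 = 1; height_2 = 3.5; pos_x_3 = 6.5; pos_y_3 = 2.5; width_3 = 1.5; depth_3 = 2; height_3 = 2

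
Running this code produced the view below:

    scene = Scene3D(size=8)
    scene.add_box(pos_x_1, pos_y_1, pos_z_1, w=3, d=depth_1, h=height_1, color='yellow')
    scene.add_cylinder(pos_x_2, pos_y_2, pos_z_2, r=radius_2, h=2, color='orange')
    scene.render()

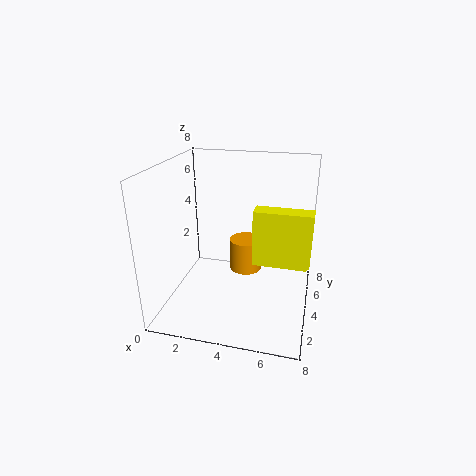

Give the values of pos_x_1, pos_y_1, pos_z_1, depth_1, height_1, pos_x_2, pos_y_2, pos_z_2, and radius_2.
pos_x_1 = 5; pos_y_1 = 3; pos_z_1 = 3; depth_1 = 1; height_1 = 3; pos_x_2 = 4; pos_y_2 = 6; pos_z_2 = 1; radius_2 = 1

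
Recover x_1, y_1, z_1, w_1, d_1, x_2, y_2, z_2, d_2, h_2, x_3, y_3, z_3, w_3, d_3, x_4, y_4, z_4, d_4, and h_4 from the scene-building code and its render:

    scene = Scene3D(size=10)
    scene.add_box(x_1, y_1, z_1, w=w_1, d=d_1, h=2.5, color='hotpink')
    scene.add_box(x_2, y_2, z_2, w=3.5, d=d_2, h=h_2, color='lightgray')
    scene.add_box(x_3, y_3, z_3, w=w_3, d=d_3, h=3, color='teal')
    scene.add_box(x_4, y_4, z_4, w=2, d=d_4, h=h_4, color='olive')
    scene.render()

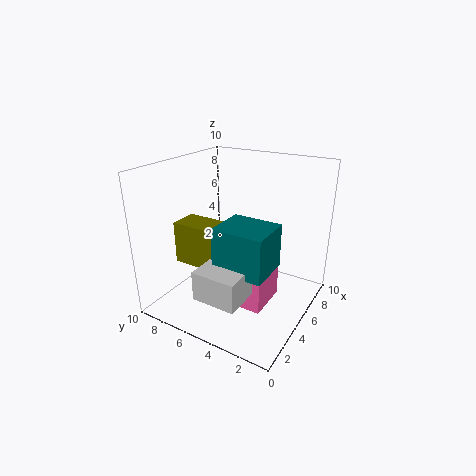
x_1 = 3.5, y_1 = 2.5, z_1 = 0.5, w_1 = 3, d_1 = 2, x_2 = 1, y_2 = 3, z_2 = 2, d_2 = 3, h_2 = 2, x_3 = 2.5, y_3 = 2, z_3 = 3.5, w_3 = 3, d_3 = 3.5, x_4 = 3, y_4 = 5.5, z_4 = 3, d_4 = 3.5, h_4 = 3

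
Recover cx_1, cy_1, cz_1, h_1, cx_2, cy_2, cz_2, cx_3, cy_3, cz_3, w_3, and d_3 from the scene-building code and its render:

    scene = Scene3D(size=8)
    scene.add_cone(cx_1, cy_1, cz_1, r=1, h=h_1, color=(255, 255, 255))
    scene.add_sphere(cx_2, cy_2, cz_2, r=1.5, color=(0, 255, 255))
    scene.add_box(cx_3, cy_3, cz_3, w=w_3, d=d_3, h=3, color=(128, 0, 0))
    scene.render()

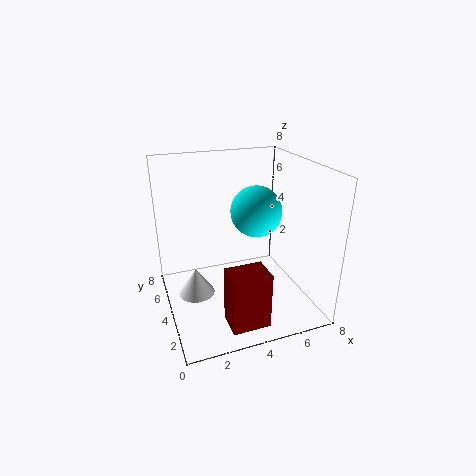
cx_1 = 1.5, cy_1 = 4, cz_1 = 1, h_1 = 1.5, cx_2 = 5.5, cy_2 = 5, cz_2 = 5, cx_3 = 2.5, cy_3 = 0.5, cz_3 = 0.5, w_3 = 2, d_3 = 1.5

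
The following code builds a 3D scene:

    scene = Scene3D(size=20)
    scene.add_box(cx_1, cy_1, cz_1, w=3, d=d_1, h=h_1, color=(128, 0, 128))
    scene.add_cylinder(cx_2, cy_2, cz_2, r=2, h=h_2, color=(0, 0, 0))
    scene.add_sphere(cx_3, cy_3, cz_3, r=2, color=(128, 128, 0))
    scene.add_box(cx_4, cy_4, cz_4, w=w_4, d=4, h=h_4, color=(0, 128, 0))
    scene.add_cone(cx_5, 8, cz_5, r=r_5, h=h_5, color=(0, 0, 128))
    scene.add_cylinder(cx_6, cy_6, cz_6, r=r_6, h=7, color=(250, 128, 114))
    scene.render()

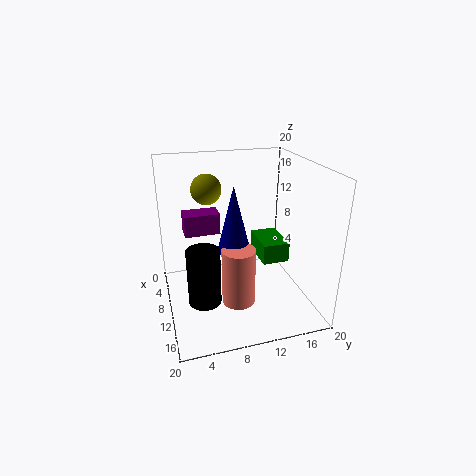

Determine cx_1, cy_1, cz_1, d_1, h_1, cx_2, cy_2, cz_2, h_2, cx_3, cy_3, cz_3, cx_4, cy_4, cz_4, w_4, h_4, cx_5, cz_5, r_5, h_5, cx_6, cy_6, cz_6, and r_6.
cx_1 = 5
cy_1 = 3
cz_1 = 10
d_1 = 5
h_1 = 3
cx_2 = 16
cy_2 = 4
cz_2 = 5
h_2 = 7
cx_3 = 9
cy_3 = 6
cz_3 = 17
cx_4 = 4
cy_4 = 14
cz_4 = 5
w_4 = 6
h_4 = 3
cx_5 = 15
cz_5 = 11
r_5 = 2
h_5 = 8
cx_6 = 17
cy_6 = 8
cz_6 = 5
r_6 = 2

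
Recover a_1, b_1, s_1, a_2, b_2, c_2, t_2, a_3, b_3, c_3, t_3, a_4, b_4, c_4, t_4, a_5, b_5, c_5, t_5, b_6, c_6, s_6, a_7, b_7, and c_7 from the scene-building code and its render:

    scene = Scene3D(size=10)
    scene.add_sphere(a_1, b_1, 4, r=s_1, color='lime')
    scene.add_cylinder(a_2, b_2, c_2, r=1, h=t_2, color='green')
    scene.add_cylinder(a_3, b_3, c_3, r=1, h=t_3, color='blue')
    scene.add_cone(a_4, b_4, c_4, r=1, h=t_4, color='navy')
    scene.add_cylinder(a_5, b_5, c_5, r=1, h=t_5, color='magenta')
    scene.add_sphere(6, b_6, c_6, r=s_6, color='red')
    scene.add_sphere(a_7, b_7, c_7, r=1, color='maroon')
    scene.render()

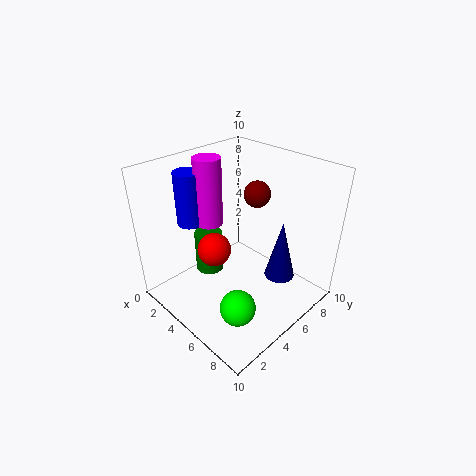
a_1 = 9
b_1 = 1
s_1 = 1
a_2 = 3
b_2 = 4
c_2 = 2
t_2 = 3
a_3 = 1
b_3 = 4
c_3 = 5
t_3 = 4
a_4 = 8
b_4 = 6
c_4 = 3
t_4 = 4
a_5 = 2
b_5 = 5
c_5 = 5
t_5 = 5
b_6 = 2
c_6 = 6
s_6 = 1
a_7 = 4
b_7 = 8
c_7 = 7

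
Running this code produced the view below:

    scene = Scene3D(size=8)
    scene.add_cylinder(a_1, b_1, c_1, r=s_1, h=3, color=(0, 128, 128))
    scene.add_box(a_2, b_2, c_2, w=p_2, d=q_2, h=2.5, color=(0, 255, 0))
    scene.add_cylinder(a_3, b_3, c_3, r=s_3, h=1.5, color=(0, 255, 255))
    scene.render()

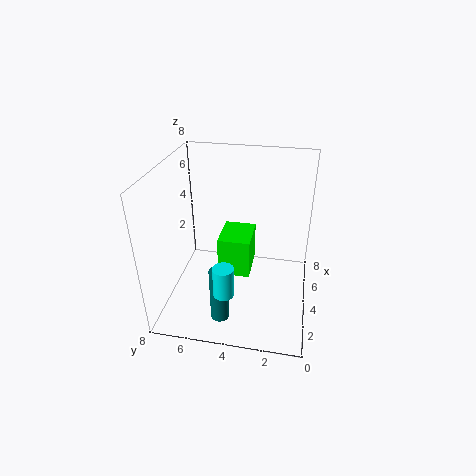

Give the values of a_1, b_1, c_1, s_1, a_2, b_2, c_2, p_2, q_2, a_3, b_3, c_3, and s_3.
a_1 = 1.5
b_1 = 4.5
c_1 = 0.5
s_1 = 0.5
a_2 = 5
b_2 = 3.5
c_2 = 0.5
p_2 = 2.5
q_2 = 2
a_3 = 0.5
b_3 = 4
c_3 = 3
s_3 = 0.5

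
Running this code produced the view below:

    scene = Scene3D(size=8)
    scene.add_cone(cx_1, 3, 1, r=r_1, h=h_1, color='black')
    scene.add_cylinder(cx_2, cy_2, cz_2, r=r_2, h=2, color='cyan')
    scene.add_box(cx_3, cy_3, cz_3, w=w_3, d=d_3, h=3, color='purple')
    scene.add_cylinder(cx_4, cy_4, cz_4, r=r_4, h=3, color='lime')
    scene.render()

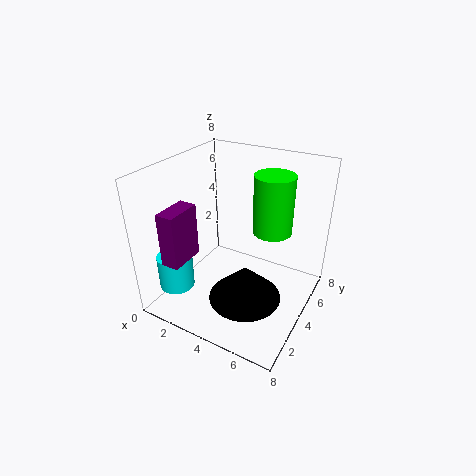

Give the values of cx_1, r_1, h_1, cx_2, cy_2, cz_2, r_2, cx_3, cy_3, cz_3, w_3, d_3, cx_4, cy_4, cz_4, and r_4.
cx_1 = 5
r_1 = 2
h_1 = 2
cx_2 = 1
cy_2 = 2
cz_2 = 1
r_2 = 1
cx_3 = 1
cy_3 = 1
cz_3 = 3
w_3 = 1
d_3 = 2
cx_4 = 6
cy_4 = 4
cz_4 = 5
r_4 = 1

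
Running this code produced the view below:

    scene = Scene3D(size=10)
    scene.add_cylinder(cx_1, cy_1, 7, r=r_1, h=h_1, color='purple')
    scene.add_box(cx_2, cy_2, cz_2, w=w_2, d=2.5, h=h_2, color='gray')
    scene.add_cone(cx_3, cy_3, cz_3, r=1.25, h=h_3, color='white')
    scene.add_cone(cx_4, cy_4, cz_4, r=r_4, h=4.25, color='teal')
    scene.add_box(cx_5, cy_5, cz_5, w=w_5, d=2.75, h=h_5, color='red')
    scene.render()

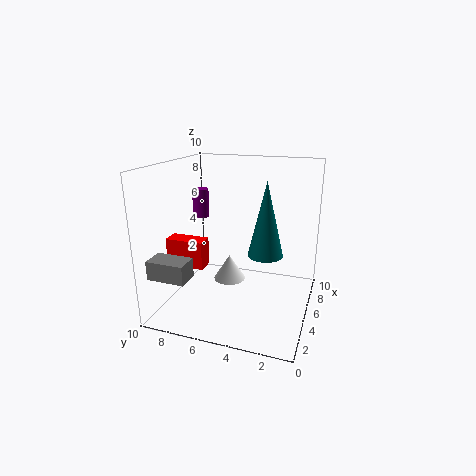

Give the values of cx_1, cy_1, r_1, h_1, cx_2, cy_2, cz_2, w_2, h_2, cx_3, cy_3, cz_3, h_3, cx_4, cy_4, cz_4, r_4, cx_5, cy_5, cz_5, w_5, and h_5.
cx_1 = 3, cy_1 = 6.75, r_1 = 0.5, h_1 = 1.75, cx_2 = 0.5, cy_2 = 7, cz_2 = 3.25, w_2 = 1.5, h_2 = 1.25, cx_3 = 7.25, cy_3 = 6.5, cz_3 = 0.5, h_3 = 2, cx_4 = 1.75, cy_4 = 2.25, cz_4 = 5.5, r_4 = 1, cx_5 = 3.75, cy_5 = 7.25, cz_5 = 2.75, w_5 = 1.25, h_5 = 2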